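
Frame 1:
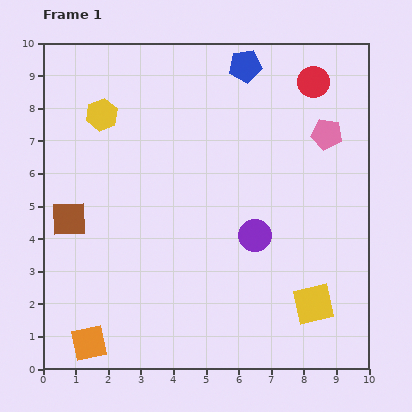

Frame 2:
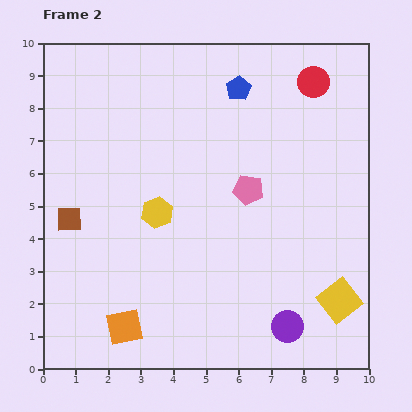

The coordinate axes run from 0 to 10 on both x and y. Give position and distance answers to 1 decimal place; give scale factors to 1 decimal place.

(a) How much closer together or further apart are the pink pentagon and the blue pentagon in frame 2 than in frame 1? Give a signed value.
-0.2

Distance in frame 1: 3.3. Distance in frame 2: 3.1.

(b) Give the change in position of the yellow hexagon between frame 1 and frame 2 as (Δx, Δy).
(1.7, -3.0)

The yellow hexagon was at (1.8, 7.8) in frame 1 and (3.5, 4.8) in frame 2.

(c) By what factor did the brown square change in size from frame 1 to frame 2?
0.7×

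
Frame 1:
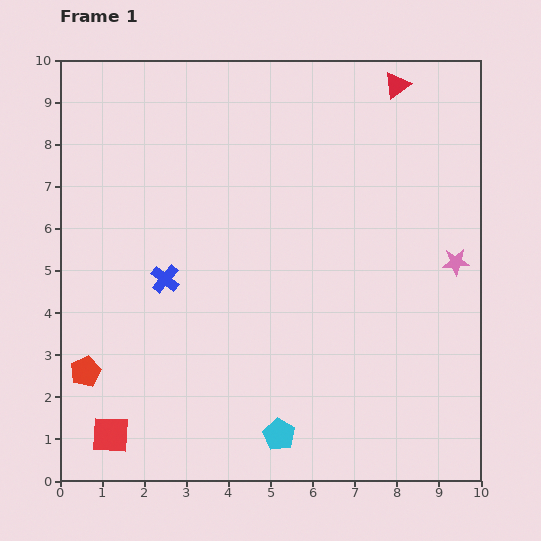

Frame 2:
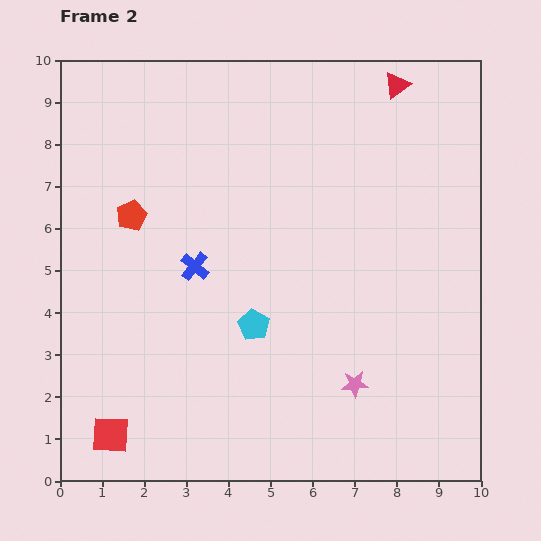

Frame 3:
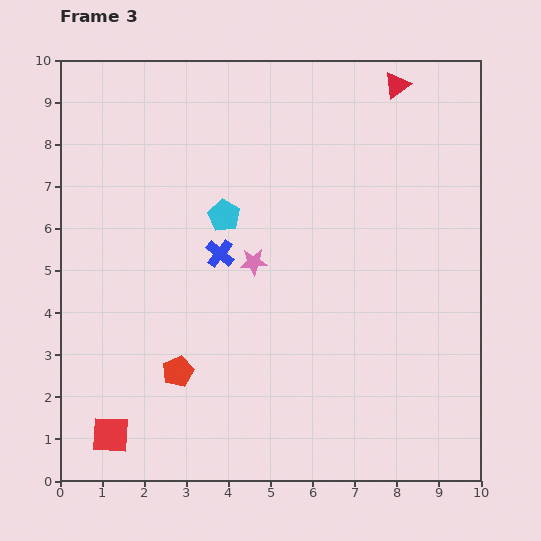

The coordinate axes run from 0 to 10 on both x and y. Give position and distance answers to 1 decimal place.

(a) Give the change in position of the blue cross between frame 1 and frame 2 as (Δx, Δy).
(0.7, 0.3)

The blue cross was at (2.5, 4.8) in frame 1 and (3.2, 5.1) in frame 2.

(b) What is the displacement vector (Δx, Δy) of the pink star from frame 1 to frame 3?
(-4.8, 0.0)

The pink star was at (9.4, 5.2) in frame 1 and (4.6, 5.2) in frame 3.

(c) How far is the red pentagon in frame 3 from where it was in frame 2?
3.9

The red pentagon moved from (1.7, 6.3) to (2.8, 2.6), a distance of √(1.1² + 3.7²) ≈ 3.9.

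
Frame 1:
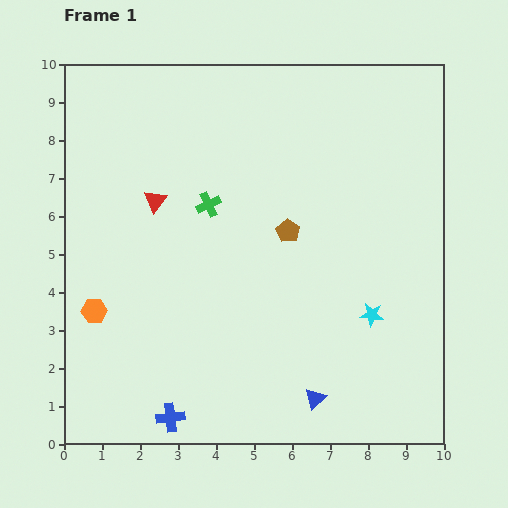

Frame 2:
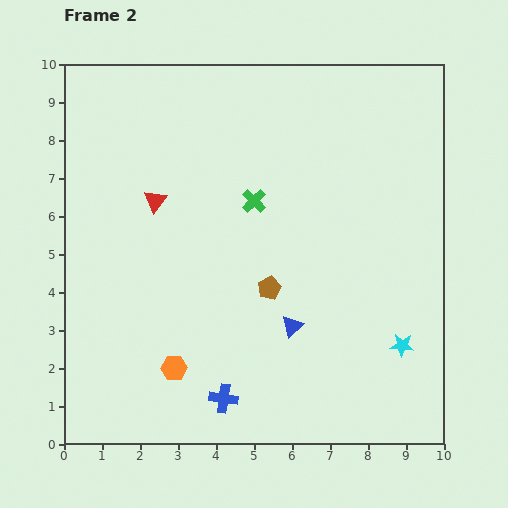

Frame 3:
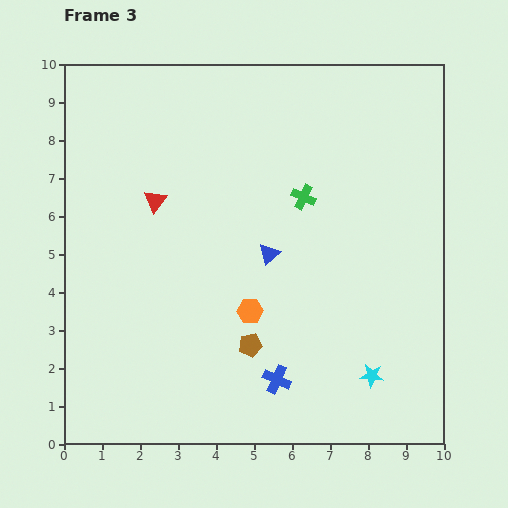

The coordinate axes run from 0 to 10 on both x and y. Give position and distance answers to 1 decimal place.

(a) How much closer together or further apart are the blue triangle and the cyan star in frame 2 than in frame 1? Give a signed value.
+0.2

Distance in frame 1: 2.7. Distance in frame 2: 2.9.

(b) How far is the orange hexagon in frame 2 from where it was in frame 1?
2.6

The orange hexagon moved from (0.8, 3.5) to (2.9, 2.0), a distance of √(2.1² + 1.5²) ≈ 2.6.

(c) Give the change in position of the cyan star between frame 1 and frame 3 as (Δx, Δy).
(0.0, -1.6)

The cyan star was at (8.1, 3.4) in frame 1 and (8.1, 1.8) in frame 3.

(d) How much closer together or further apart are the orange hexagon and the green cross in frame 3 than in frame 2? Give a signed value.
-1.6

Distance in frame 2: 4.9. Distance in frame 3: 3.3.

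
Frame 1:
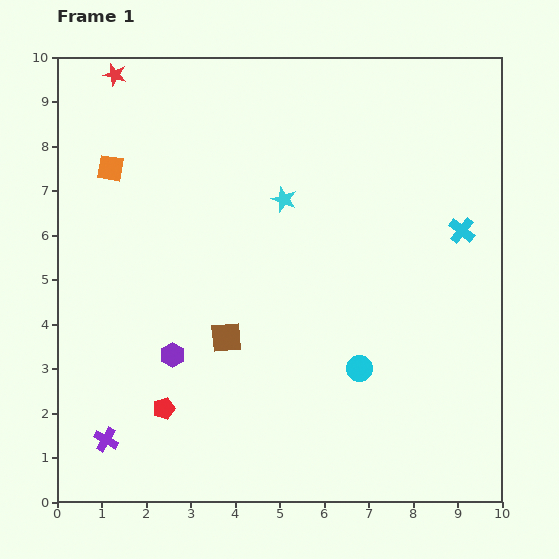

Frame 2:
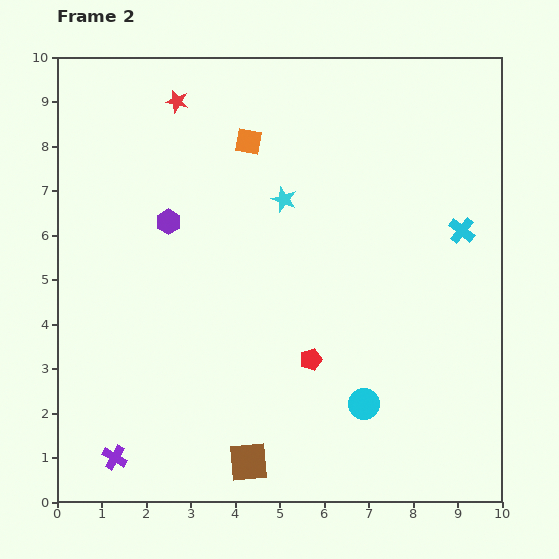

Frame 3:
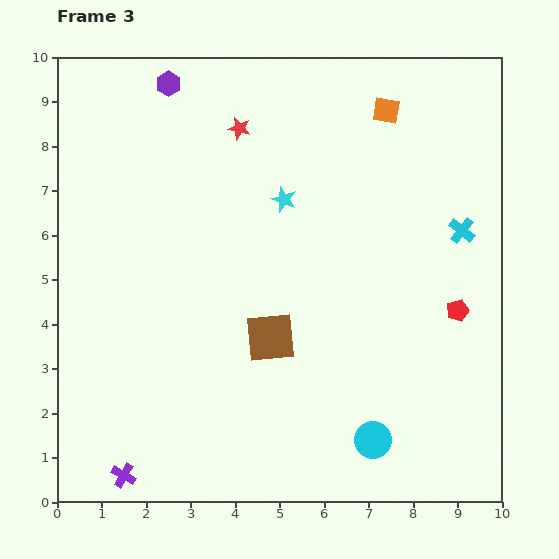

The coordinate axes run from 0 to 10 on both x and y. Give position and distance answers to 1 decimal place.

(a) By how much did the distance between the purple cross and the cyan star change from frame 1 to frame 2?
+0.2

Distance in frame 1: 6.7. Distance in frame 2: 6.9.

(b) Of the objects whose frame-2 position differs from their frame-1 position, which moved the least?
the purple cross

(moved 0.4)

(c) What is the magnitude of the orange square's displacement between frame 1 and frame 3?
6.3

The orange square moved from (1.2, 7.5) to (7.4, 8.8), a distance of √(6.2² + 1.3²) ≈ 6.3.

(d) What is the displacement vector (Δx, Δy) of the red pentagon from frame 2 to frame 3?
(3.3, 1.1)

The red pentagon was at (5.7, 3.2) in frame 2 and (9.0, 4.3) in frame 3.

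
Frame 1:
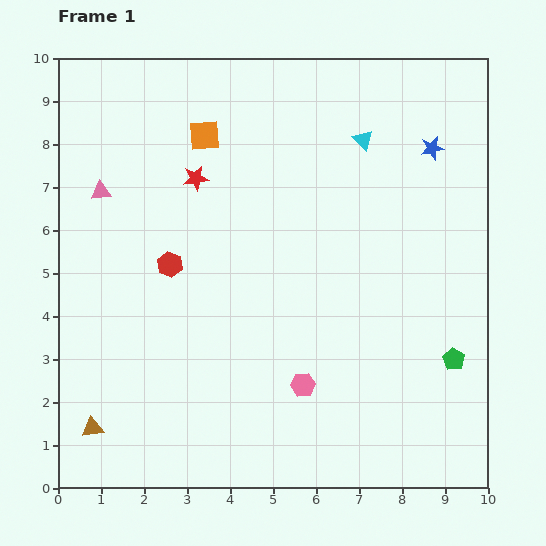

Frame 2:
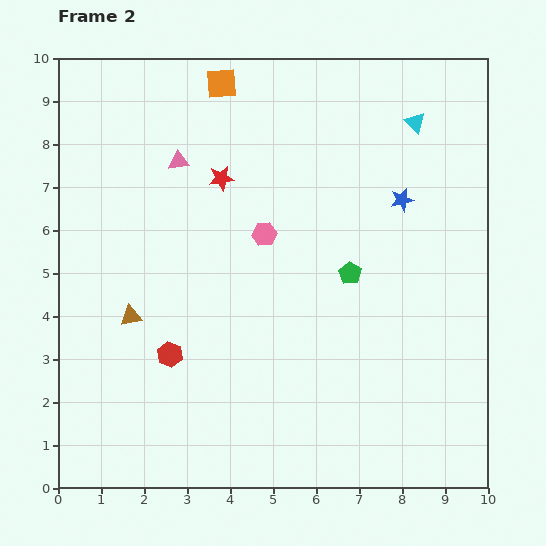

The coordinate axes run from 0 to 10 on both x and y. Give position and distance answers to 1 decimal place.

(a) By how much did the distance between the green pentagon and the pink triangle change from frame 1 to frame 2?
-4.3

Distance in frame 1: 9.1. Distance in frame 2: 4.8.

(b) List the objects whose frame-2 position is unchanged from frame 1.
none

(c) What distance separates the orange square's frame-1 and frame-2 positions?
1.3

The orange square moved from (3.4, 8.2) to (3.8, 9.4), a distance of √(0.4² + 1.2²) ≈ 1.3.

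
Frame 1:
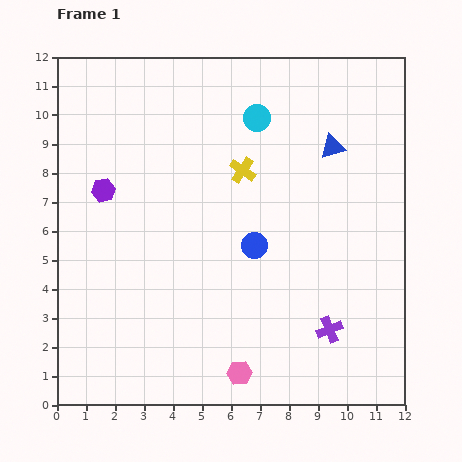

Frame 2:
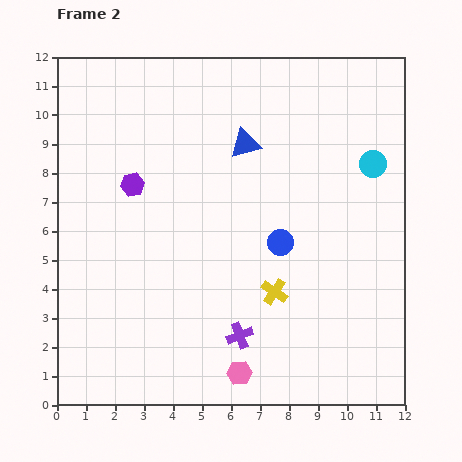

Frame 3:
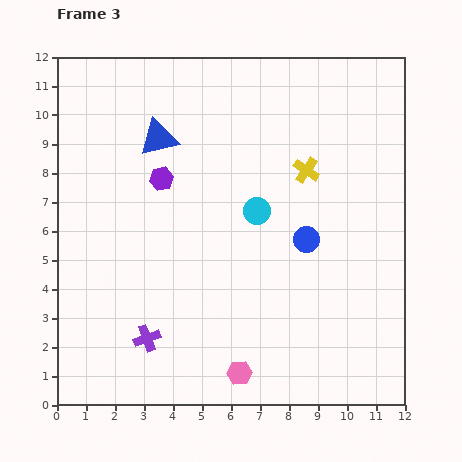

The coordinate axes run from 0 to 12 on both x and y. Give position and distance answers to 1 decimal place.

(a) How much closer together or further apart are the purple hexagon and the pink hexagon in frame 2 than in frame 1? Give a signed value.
-0.4

Distance in frame 1: 7.9. Distance in frame 2: 7.5.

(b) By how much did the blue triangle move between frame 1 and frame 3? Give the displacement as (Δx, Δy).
(-6.0, 0.3)

The blue triangle was at (9.5, 8.9) in frame 1 and (3.5, 9.2) in frame 3.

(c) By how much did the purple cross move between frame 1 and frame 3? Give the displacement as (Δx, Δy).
(-6.3, -0.3)

The purple cross was at (9.4, 2.6) in frame 1 and (3.1, 2.3) in frame 3.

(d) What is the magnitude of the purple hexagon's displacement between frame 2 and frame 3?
1.0

The purple hexagon moved from (2.6, 7.6) to (3.6, 7.8), a distance of √(1.0² + 0.2²) ≈ 1.0.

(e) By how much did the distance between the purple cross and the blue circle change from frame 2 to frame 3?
+3.0

Distance in frame 2: 3.5. Distance in frame 3: 6.5.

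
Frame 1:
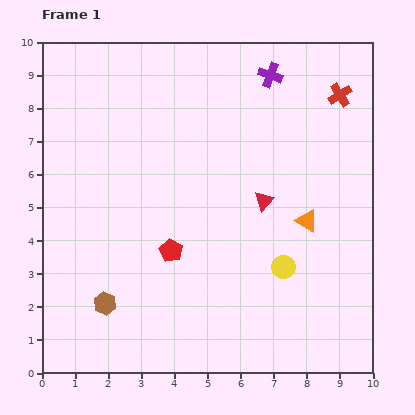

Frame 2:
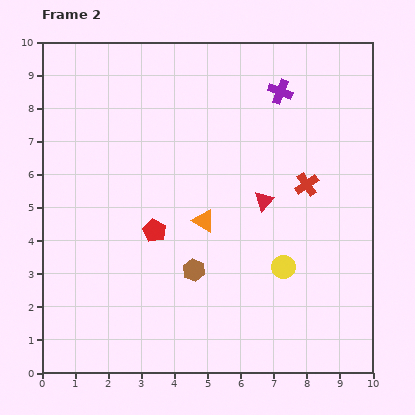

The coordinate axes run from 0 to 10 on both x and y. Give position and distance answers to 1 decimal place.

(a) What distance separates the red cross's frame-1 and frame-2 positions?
2.9

The red cross moved from (9.0, 8.4) to (8.0, 5.7), a distance of √(1.0² + 2.7²) ≈ 2.9.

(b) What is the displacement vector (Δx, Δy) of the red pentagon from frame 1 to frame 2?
(-0.5, 0.6)

The red pentagon was at (3.9, 3.7) in frame 1 and (3.4, 4.3) in frame 2.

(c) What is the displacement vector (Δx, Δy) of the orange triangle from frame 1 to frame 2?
(-3.1, 0.0)

The orange triangle was at (8.0, 4.6) in frame 1 and (4.9, 4.6) in frame 2.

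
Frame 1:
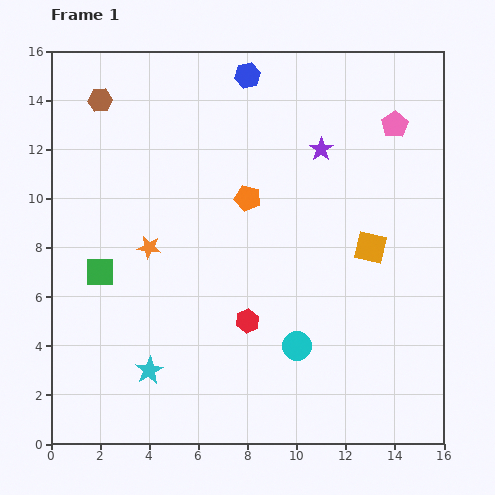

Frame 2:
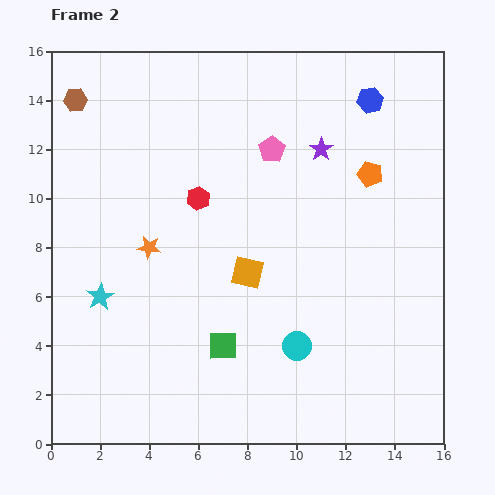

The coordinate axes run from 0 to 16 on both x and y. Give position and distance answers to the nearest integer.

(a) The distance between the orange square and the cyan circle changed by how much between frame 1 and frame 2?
-1

Distance in frame 1: 5. Distance in frame 2: 4.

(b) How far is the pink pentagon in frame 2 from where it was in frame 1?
5

The pink pentagon moved from (14, 13) to (9, 12), a distance of √(5² + 1²) ≈ 5.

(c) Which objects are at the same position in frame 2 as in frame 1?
the cyan circle, the orange star, the purple star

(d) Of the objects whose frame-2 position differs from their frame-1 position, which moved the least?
the brown hexagon

(moved 1)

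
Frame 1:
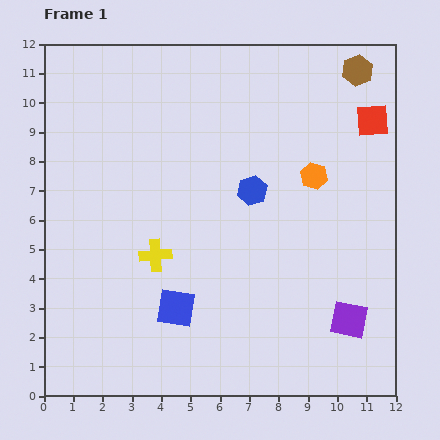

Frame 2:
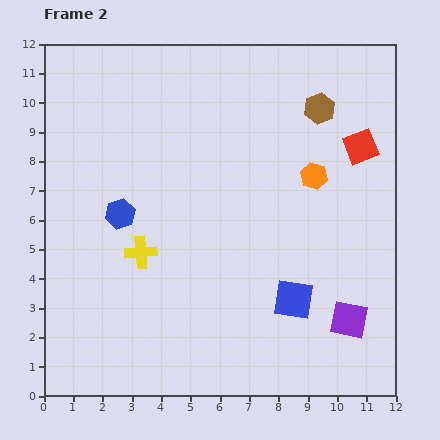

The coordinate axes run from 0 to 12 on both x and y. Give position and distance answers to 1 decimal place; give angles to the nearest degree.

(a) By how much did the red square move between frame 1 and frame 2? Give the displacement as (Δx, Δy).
(-0.4, -0.9)

The red square was at (11.2, 9.4) in frame 1 and (10.8, 8.5) in frame 2.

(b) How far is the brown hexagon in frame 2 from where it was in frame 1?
1.8

The brown hexagon moved from (10.7, 11.1) to (9.4, 9.8), a distance of √(1.3² + 1.3²) ≈ 1.8.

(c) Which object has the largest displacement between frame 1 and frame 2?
the blue hexagon

(moved 4.6; next 4.0)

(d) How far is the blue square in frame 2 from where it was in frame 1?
4.0

The blue square moved from (4.5, 3.0) to (8.5, 3.3), a distance of √(4.0² + 0.3²) ≈ 4.0.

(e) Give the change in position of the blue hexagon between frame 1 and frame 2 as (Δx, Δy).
(-4.5, -0.8)

The blue hexagon was at (7.1, 7.0) in frame 1 and (2.6, 6.2) in frame 2.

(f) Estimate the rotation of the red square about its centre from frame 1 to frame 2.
18° counter-clockwise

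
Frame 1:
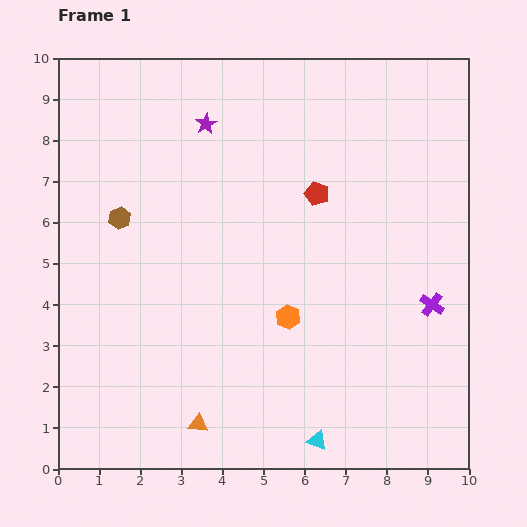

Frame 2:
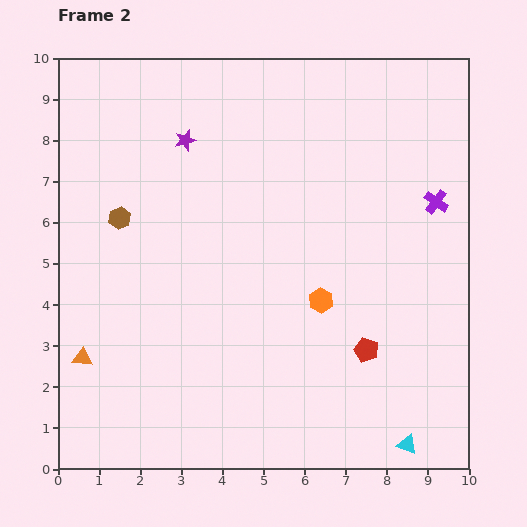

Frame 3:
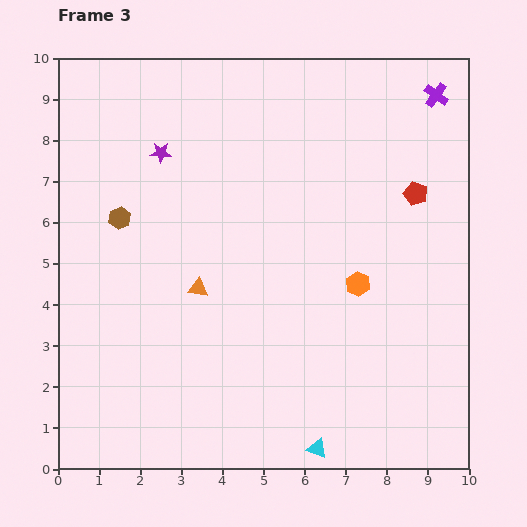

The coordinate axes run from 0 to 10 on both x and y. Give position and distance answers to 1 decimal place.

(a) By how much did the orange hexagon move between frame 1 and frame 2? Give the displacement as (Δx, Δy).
(0.8, 0.4)

The orange hexagon was at (5.6, 3.7) in frame 1 and (6.4, 4.1) in frame 2.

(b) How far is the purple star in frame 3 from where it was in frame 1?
1.3

The purple star moved from (3.6, 8.4) to (2.5, 7.7), a distance of √(1.1² + 0.7²) ≈ 1.3.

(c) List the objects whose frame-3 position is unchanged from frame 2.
the brown hexagon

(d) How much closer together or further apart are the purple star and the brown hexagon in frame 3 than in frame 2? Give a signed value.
-0.6

Distance in frame 2: 2.5. Distance in frame 3: 1.9.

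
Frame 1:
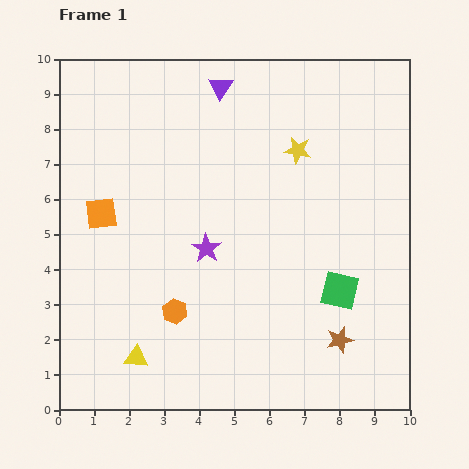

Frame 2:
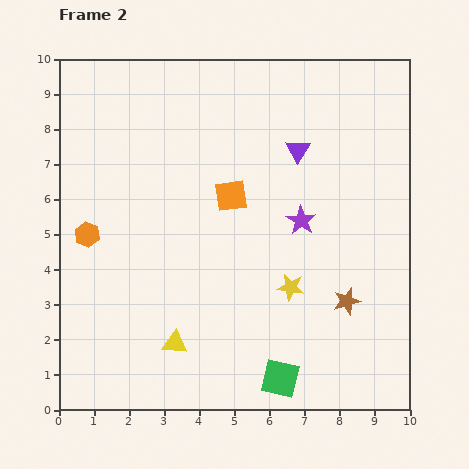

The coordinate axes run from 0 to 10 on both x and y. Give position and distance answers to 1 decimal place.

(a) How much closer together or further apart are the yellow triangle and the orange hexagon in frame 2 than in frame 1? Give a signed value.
+2.3

Distance in frame 1: 1.7. Distance in frame 2: 4.0.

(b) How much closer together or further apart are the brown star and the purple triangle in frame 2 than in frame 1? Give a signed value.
-3.5

Distance in frame 1: 8.0. Distance in frame 2: 4.5.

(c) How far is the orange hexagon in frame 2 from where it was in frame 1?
3.3

The orange hexagon moved from (3.3, 2.8) to (0.8, 5.0), a distance of √(2.5² + 2.2²) ≈ 3.3.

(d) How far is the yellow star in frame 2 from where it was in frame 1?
3.9

The yellow star moved from (6.8, 7.4) to (6.6, 3.5), a distance of √(0.2² + 3.9²) ≈ 3.9.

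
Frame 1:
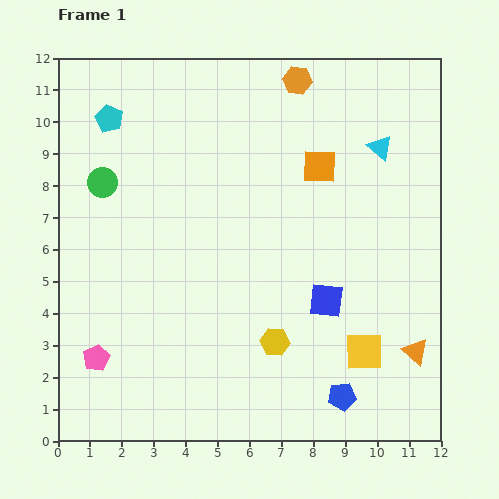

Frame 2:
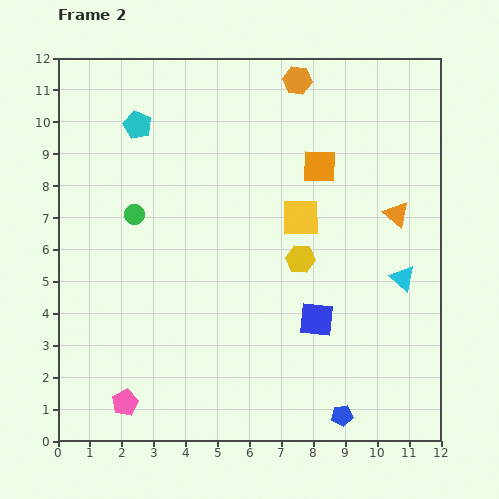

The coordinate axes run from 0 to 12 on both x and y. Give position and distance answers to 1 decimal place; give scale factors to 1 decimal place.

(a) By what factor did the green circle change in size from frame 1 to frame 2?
0.7×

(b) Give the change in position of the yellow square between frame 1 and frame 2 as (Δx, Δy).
(-2.0, 4.2)

The yellow square was at (9.6, 2.8) in frame 1 and (7.6, 7.0) in frame 2.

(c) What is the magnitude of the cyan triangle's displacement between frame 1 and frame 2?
4.2

The cyan triangle moved from (10.1, 9.2) to (10.8, 5.1), a distance of √(0.7² + 4.1²) ≈ 4.2.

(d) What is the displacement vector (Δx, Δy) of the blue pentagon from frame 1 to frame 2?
(0.0, -0.6)

The blue pentagon was at (8.9, 1.4) in frame 1 and (8.9, 0.8) in frame 2.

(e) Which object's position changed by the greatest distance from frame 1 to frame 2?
the yellow square

(moved 4.7; next 4.3)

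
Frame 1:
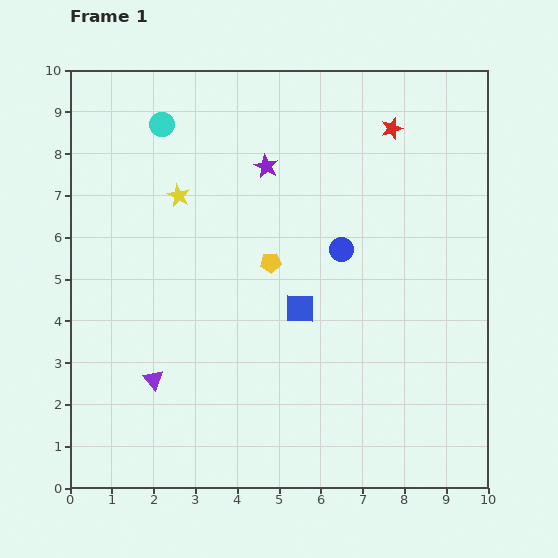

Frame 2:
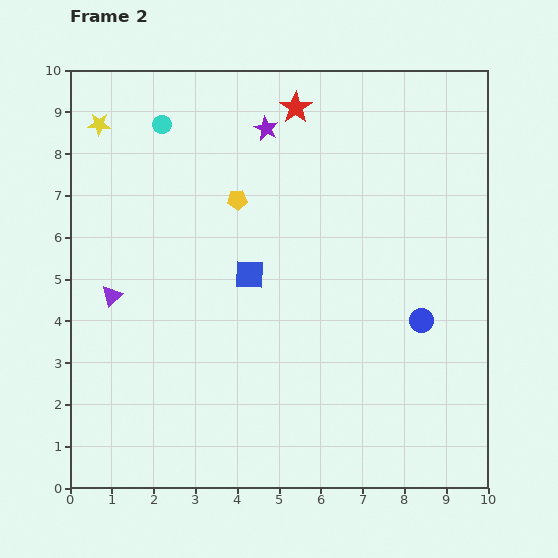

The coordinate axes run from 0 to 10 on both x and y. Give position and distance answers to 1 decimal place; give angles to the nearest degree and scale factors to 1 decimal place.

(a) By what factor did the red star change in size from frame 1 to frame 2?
1.4×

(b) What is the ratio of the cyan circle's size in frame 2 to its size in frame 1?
0.7×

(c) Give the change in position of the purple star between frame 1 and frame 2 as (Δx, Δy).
(0.0, 0.9)

The purple star was at (4.7, 7.7) in frame 1 and (4.7, 8.6) in frame 2.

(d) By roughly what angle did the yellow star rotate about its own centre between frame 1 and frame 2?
26° counter-clockwise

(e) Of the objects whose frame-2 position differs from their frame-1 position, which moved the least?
the purple star

(moved 0.9)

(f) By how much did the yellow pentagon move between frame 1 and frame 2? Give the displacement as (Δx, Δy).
(-0.8, 1.5)

The yellow pentagon was at (4.8, 5.4) in frame 1 and (4.0, 6.9) in frame 2.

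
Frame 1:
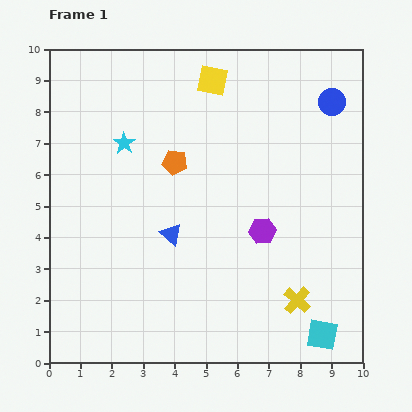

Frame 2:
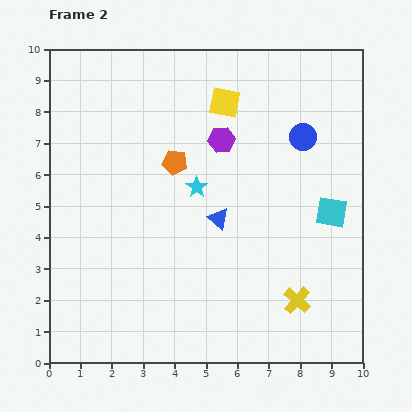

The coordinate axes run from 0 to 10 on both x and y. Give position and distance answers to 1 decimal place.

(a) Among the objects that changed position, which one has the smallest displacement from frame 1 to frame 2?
the yellow square

(moved 0.8)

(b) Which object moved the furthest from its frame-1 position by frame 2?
the cyan square

(moved 3.9; next 3.2)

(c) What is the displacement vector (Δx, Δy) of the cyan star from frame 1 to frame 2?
(2.3, -1.4)

The cyan star was at (2.4, 7.0) in frame 1 and (4.7, 5.6) in frame 2.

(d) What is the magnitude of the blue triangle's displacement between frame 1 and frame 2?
1.6

The blue triangle moved from (3.9, 4.1) to (5.4, 4.6), a distance of √(1.5² + 0.5²) ≈ 1.6.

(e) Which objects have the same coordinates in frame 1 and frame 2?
the orange pentagon, the yellow cross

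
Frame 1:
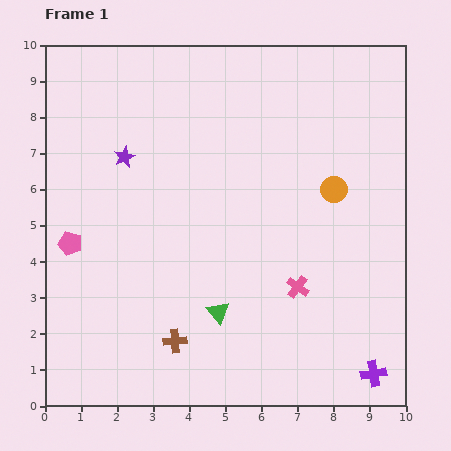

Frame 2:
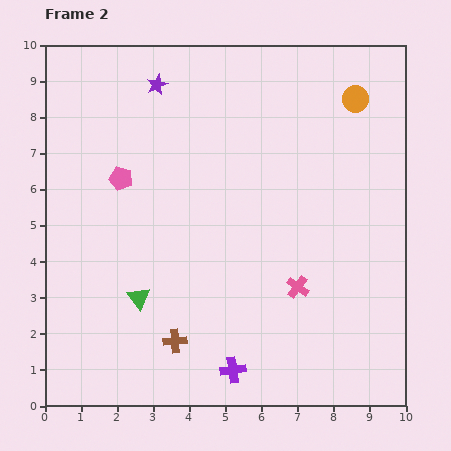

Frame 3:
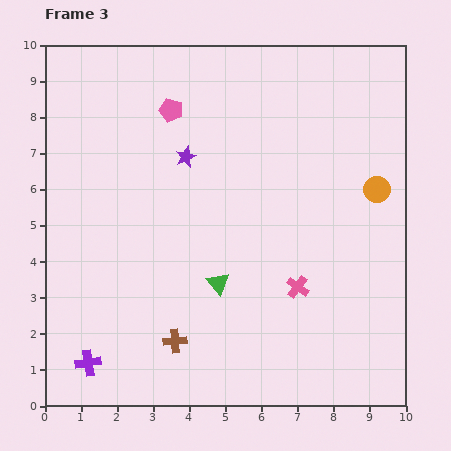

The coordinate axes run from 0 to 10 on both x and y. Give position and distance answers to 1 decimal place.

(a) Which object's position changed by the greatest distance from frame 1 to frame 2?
the purple cross

(moved 3.9; next 2.6)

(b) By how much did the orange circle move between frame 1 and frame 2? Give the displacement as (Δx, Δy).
(0.6, 2.5)

The orange circle was at (8.0, 6.0) in frame 1 and (8.6, 8.5) in frame 2.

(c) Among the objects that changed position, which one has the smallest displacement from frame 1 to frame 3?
the green triangle

(moved 0.8)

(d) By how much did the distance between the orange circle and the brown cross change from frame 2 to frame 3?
-1.4

Distance in frame 2: 8.4. Distance in frame 3: 7.0.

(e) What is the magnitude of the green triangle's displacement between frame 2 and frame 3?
2.2

The green triangle moved from (2.6, 3.0) to (4.8, 3.4), a distance of √(2.2² + 0.4²) ≈ 2.2.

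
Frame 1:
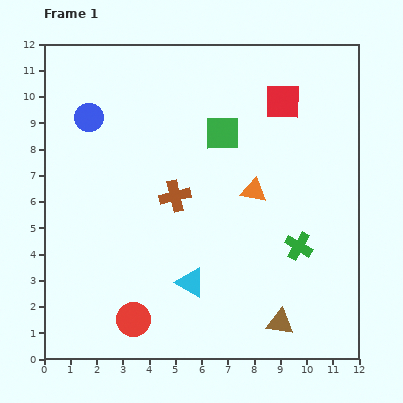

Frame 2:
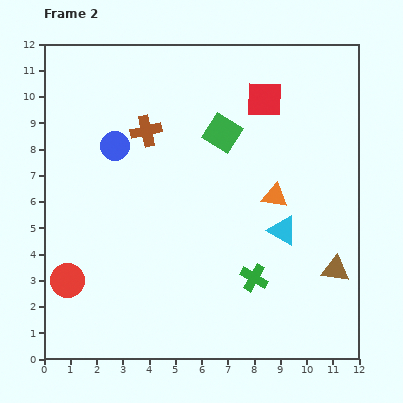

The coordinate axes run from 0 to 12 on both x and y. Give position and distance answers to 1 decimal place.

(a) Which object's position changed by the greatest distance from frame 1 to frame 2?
the cyan triangle

(moved 4.0; next 2.9)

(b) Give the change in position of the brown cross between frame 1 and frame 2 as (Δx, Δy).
(-1.1, 2.5)

The brown cross was at (5.0, 6.2) in frame 1 and (3.9, 8.7) in frame 2.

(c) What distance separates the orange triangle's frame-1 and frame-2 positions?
0.8

The orange triangle moved from (8.0, 6.4) to (8.8, 6.2), a distance of √(0.8² + 0.2²) ≈ 0.8.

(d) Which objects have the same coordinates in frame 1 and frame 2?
the green square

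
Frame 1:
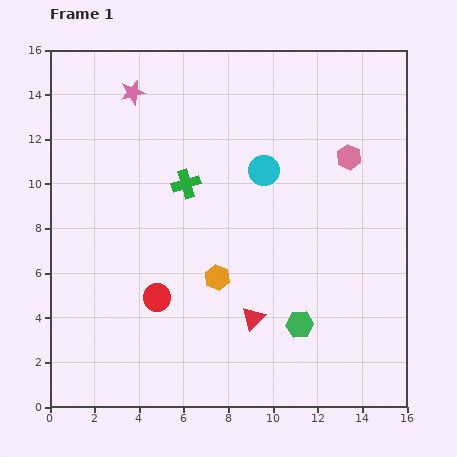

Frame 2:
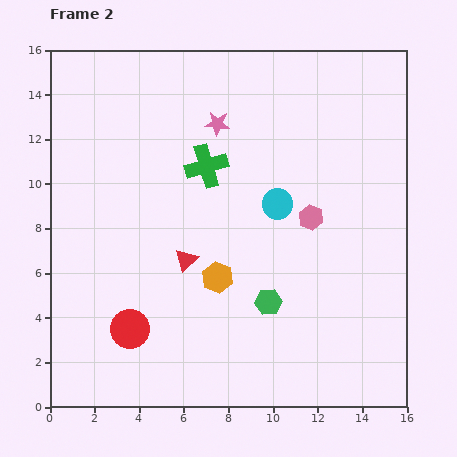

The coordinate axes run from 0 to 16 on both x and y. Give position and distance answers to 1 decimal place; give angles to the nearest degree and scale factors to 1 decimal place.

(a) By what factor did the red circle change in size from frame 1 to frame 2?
1.4×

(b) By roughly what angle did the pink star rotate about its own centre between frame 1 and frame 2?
19° clockwise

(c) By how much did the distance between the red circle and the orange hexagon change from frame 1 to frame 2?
+1.7

Distance in frame 1: 2.8. Distance in frame 2: 4.5.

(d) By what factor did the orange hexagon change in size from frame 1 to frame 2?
1.3×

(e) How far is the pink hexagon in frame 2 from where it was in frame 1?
3.2

The pink hexagon moved from (13.4, 11.2) to (11.7, 8.5), a distance of √(1.7² + 2.7²) ≈ 3.2.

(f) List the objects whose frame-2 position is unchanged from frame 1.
the orange hexagon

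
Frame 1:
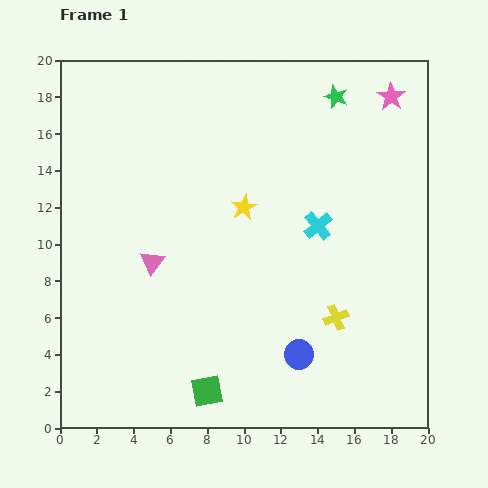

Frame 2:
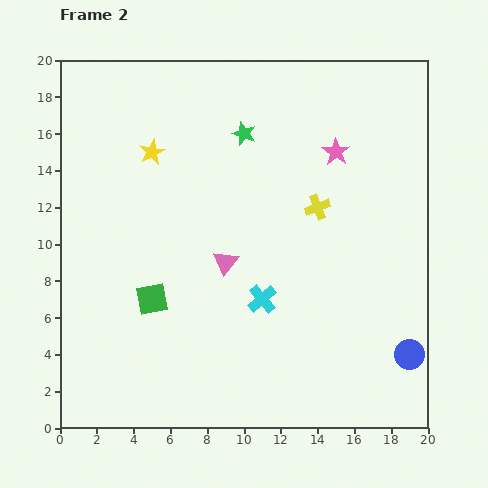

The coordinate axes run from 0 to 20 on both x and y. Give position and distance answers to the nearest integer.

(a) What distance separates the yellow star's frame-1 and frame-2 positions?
6

The yellow star moved from (10, 12) to (5, 15), a distance of √(5² + 3²) ≈ 6.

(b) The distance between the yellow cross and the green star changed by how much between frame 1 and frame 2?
-6

Distance in frame 1: 12. Distance in frame 2: 6.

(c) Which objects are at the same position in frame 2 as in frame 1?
none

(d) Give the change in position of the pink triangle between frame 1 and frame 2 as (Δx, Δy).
(4, 0)

The pink triangle was at (5, 9) in frame 1 and (9, 9) in frame 2.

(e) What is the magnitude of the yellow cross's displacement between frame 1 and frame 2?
6

The yellow cross moved from (15, 6) to (14, 12), a distance of √(1² + 6²) ≈ 6.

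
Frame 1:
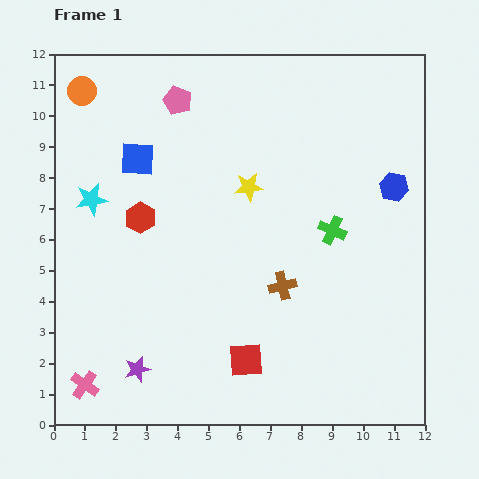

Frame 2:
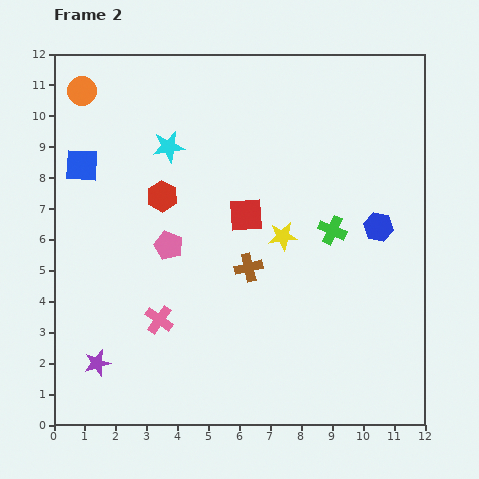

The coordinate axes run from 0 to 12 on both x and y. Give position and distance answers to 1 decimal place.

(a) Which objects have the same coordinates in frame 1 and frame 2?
the green cross, the orange circle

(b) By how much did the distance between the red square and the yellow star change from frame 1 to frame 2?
-4.2

Distance in frame 1: 5.6. Distance in frame 2: 1.4.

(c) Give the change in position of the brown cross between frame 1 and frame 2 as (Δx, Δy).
(-1.1, 0.6)

The brown cross was at (7.4, 4.5) in frame 1 and (6.3, 5.1) in frame 2.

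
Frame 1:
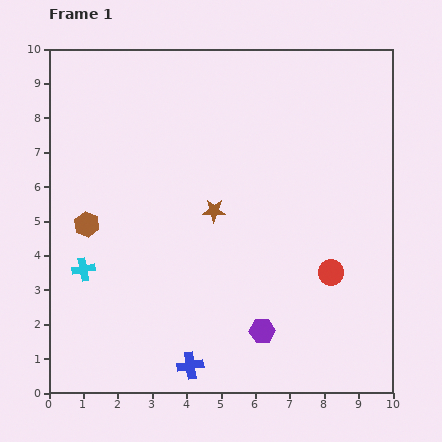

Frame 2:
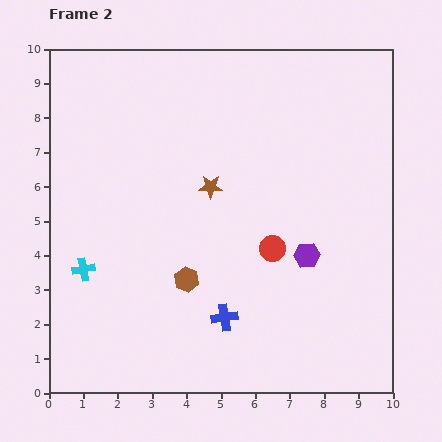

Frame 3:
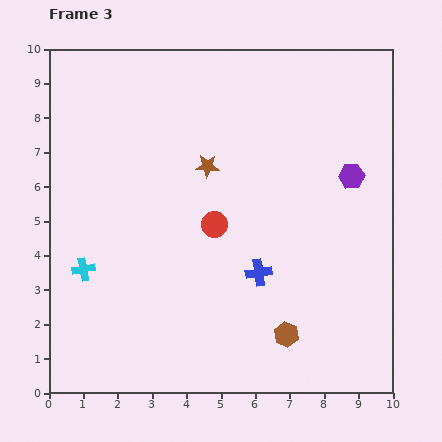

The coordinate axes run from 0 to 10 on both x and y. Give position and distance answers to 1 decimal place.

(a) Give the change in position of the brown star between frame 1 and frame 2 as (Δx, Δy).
(-0.1, 0.7)

The brown star was at (4.8, 5.3) in frame 1 and (4.7, 6.0) in frame 2.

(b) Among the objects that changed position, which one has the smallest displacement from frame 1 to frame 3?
the brown star

(moved 1.3)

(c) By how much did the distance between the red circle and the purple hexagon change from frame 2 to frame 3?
+3.2

Distance in frame 2: 1.0. Distance in frame 3: 4.2.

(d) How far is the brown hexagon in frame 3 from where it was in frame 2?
3.3

The brown hexagon moved from (4.0, 3.3) to (6.9, 1.7), a distance of √(2.9² + 1.6²) ≈ 3.3.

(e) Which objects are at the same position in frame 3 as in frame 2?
the cyan cross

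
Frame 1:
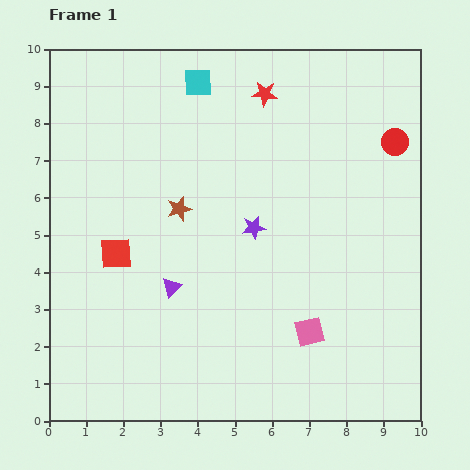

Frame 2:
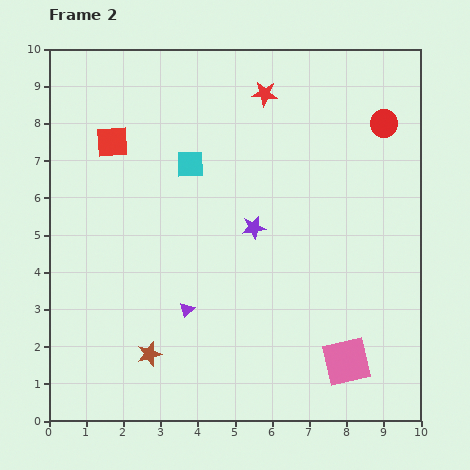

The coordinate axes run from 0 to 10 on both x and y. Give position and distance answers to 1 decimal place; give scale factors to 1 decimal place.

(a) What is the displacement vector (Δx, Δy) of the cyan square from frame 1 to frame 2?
(-0.2, -2.2)

The cyan square was at (4.0, 9.1) in frame 1 and (3.8, 6.9) in frame 2.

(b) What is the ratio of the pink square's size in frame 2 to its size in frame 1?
1.6×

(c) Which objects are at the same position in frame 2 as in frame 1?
the purple star, the red star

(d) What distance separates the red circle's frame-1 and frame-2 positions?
0.6

The red circle moved from (9.3, 7.5) to (9.0, 8.0), a distance of √(0.3² + 0.5²) ≈ 0.6.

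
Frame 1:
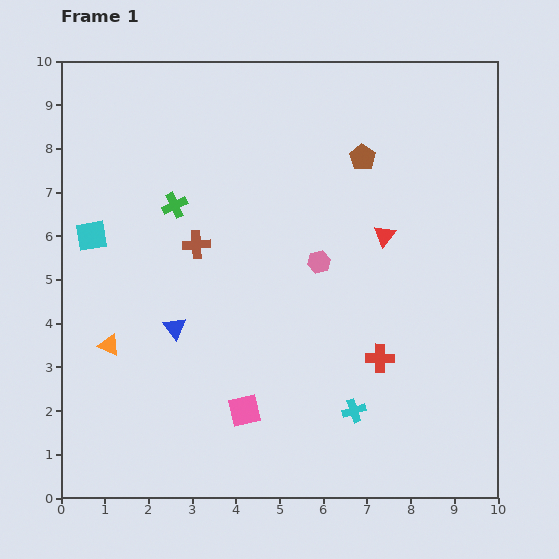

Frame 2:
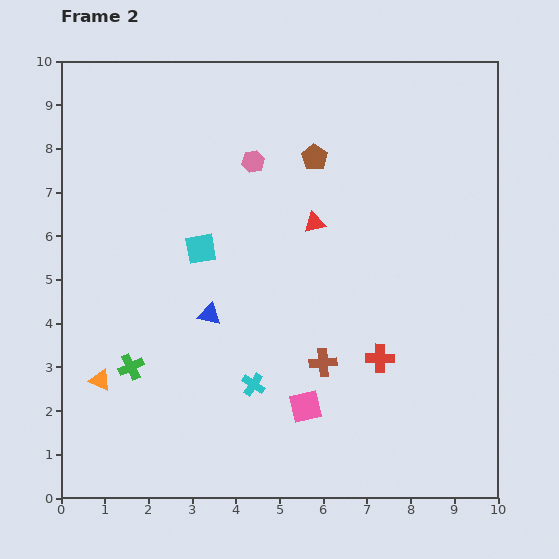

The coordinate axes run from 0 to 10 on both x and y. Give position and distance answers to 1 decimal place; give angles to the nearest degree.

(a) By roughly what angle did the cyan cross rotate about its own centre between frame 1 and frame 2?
38° counter-clockwise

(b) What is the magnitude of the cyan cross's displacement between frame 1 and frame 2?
2.4

The cyan cross moved from (6.7, 2.0) to (4.4, 2.6), a distance of √(2.3² + 0.6²) ≈ 2.4.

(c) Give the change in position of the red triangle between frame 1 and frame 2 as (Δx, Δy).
(-1.6, 0.3)

The red triangle was at (7.4, 6.0) in frame 1 and (5.8, 6.3) in frame 2.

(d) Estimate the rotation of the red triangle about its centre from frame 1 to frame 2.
39° clockwise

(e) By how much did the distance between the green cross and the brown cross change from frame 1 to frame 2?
+3.4

Distance in frame 1: 1.0. Distance in frame 2: 4.4.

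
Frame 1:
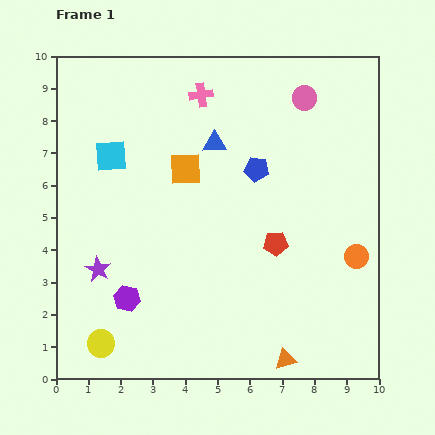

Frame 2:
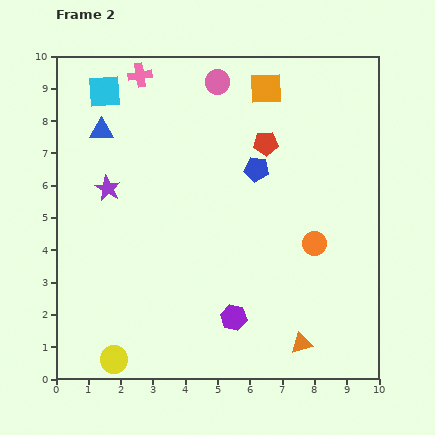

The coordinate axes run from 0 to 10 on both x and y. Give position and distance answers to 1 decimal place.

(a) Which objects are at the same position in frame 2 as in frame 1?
the blue pentagon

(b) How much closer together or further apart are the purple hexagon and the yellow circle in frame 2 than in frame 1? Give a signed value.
+2.3

Distance in frame 1: 1.6. Distance in frame 2: 3.9.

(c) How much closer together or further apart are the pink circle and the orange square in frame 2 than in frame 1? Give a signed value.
-2.8

Distance in frame 1: 4.3. Distance in frame 2: 1.5.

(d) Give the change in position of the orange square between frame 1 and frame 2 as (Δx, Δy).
(2.5, 2.5)

The orange square was at (4.0, 6.5) in frame 1 and (6.5, 9.0) in frame 2.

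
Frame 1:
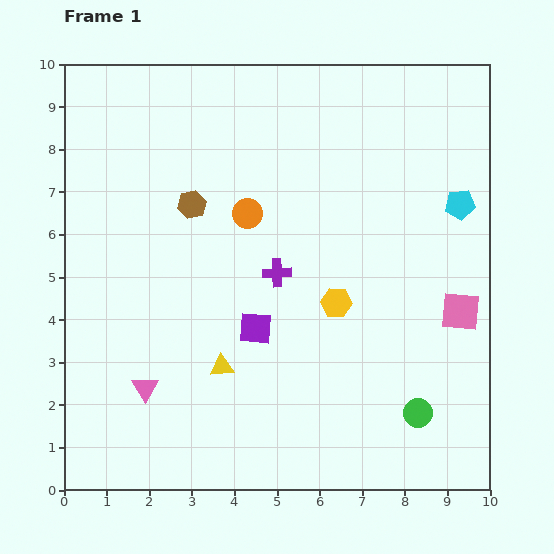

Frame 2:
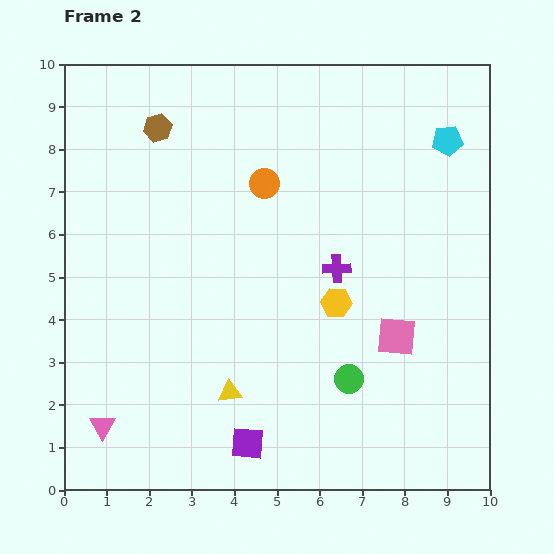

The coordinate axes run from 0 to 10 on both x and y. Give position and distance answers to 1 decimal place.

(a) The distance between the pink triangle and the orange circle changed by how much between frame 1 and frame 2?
+2.1

Distance in frame 1: 4.8. Distance in frame 2: 6.9.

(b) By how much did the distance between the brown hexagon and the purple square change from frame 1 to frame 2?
+4.4

Distance in frame 1: 3.3. Distance in frame 2: 7.7.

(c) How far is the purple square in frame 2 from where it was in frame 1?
2.7

The purple square moved from (4.5, 3.8) to (4.3, 1.1), a distance of √(0.2² + 2.7²) ≈ 2.7.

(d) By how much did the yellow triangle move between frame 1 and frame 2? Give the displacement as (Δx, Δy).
(0.2, -0.6)

The yellow triangle was at (3.7, 2.9) in frame 1 and (3.9, 2.3) in frame 2.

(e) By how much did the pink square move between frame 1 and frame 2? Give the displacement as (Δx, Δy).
(-1.5, -0.6)

The pink square was at (9.3, 4.2) in frame 1 and (7.8, 3.6) in frame 2.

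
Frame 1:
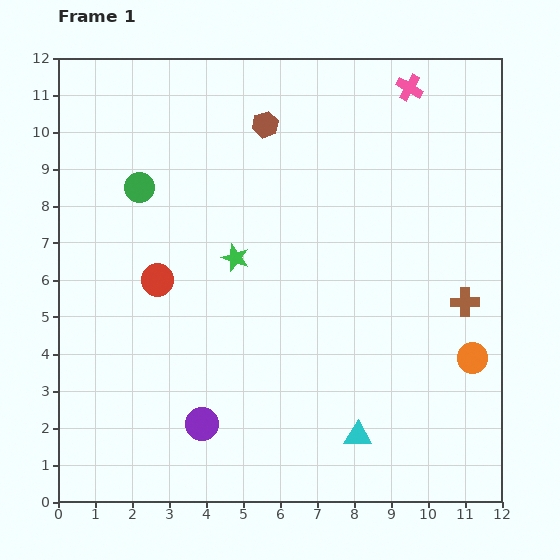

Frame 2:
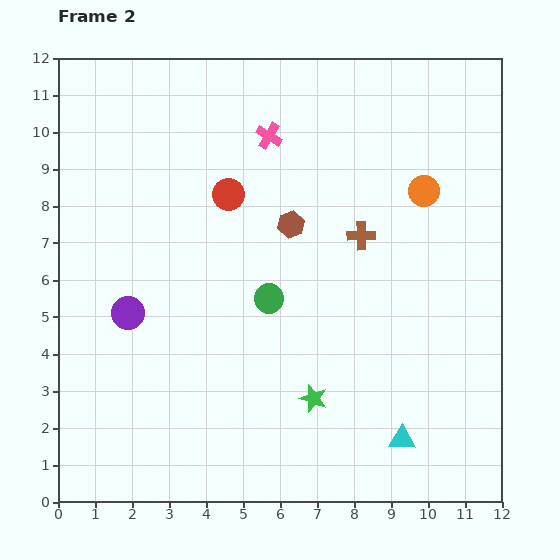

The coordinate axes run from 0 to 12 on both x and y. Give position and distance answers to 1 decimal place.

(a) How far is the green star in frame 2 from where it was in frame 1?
4.3

The green star moved from (4.8, 6.6) to (6.9, 2.8), a distance of √(2.1² + 3.8²) ≈ 4.3.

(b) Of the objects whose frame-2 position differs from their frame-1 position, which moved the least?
the cyan triangle

(moved 1.2)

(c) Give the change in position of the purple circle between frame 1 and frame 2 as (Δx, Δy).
(-2.0, 3.0)

The purple circle was at (3.9, 2.1) in frame 1 and (1.9, 5.1) in frame 2.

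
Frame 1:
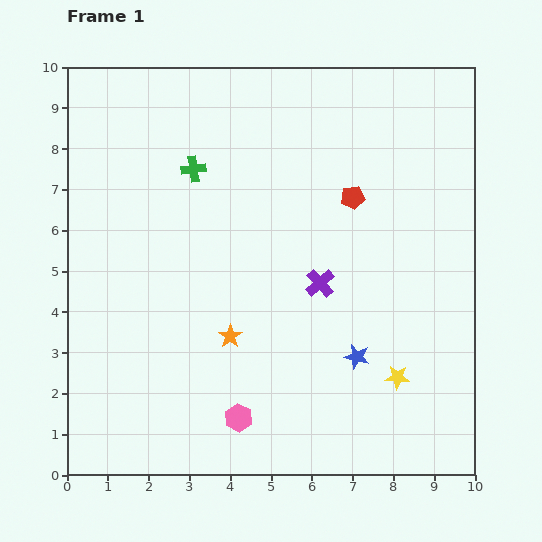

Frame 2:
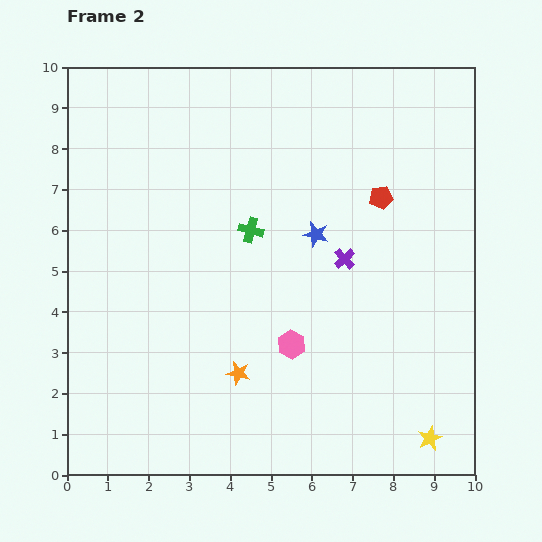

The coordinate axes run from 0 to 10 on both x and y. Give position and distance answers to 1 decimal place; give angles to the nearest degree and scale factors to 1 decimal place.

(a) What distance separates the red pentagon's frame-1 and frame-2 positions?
0.7

The red pentagon moved from (7.0, 6.8) to (7.7, 6.8), a distance of √(0.7² + 0.0²) ≈ 0.7.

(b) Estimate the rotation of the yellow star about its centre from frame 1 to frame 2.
28° counter-clockwise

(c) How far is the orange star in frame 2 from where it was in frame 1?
0.9

The orange star moved from (4.0, 3.4) to (4.2, 2.5), a distance of √(0.2² + 0.9²) ≈ 0.9.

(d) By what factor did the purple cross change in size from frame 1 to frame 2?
0.7×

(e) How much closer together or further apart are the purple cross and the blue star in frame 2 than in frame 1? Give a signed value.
-1.1

Distance in frame 1: 2.0. Distance in frame 2: 0.9.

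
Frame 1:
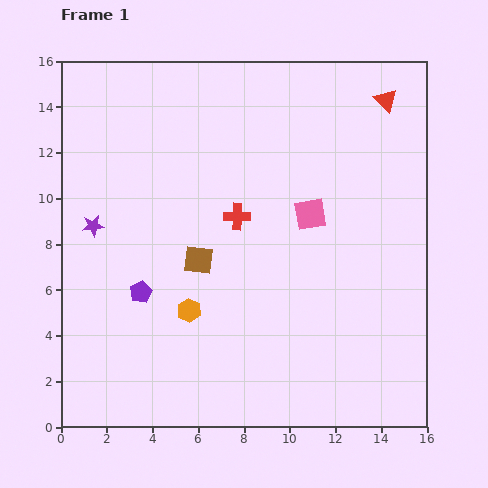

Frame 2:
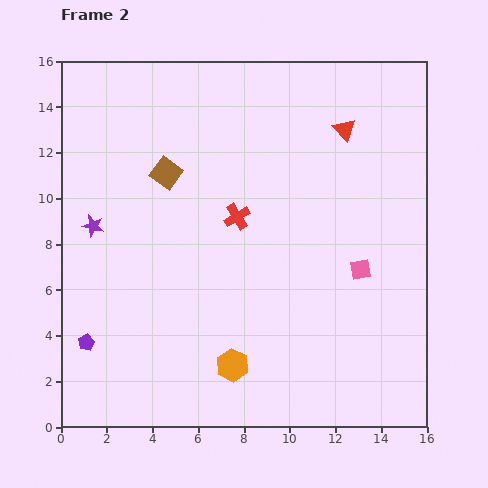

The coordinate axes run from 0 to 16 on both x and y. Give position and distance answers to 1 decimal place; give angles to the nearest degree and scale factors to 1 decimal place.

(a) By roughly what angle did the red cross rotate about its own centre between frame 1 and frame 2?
32° counter-clockwise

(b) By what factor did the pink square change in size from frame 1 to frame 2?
0.7×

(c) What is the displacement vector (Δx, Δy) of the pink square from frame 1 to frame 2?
(2.2, -2.4)

The pink square was at (10.9, 9.3) in frame 1 and (13.1, 6.9) in frame 2.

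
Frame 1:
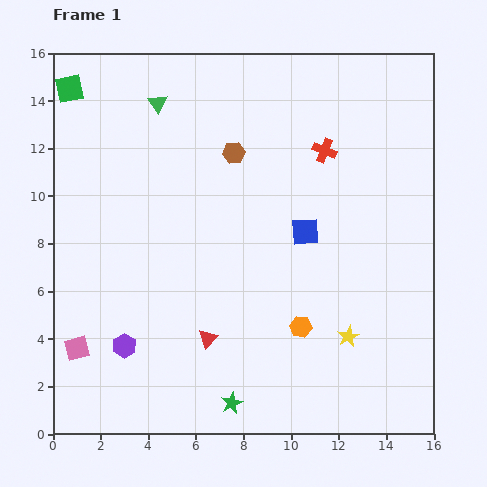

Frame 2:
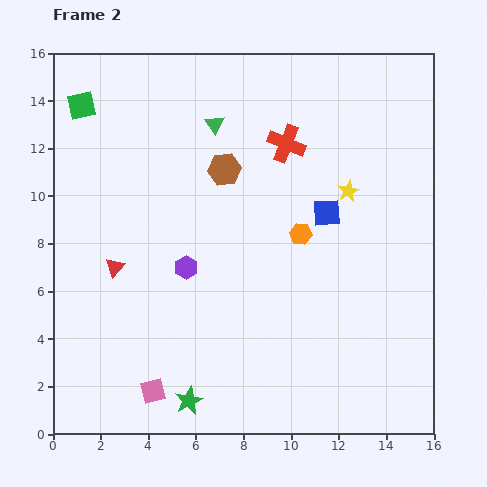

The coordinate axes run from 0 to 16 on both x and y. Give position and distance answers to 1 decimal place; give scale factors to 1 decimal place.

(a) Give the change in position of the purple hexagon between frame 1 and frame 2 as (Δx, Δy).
(2.6, 3.3)

The purple hexagon was at (3.0, 3.7) in frame 1 and (5.6, 7.0) in frame 2.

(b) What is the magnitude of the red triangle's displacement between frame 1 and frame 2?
4.9

The red triangle moved from (6.5, 4.0) to (2.6, 7.0), a distance of √(3.9² + 3.0²) ≈ 4.9.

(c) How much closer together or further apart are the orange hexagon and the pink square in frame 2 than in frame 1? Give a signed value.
-0.3

Distance in frame 1: 9.4. Distance in frame 2: 9.1.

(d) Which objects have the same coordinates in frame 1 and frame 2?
none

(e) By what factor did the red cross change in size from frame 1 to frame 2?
1.6×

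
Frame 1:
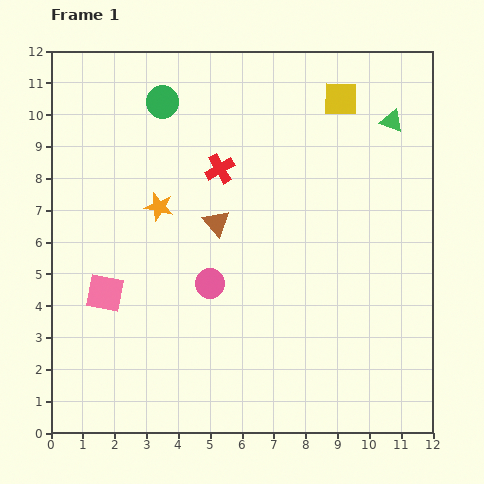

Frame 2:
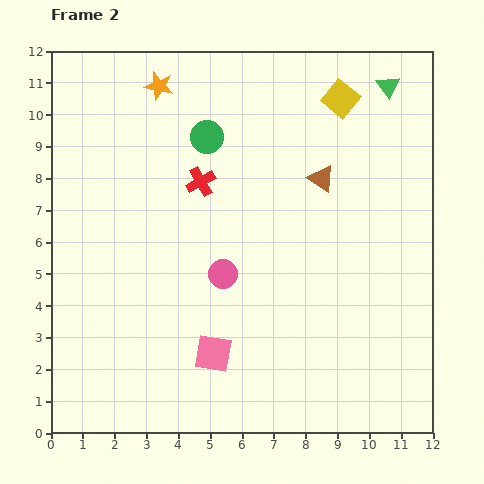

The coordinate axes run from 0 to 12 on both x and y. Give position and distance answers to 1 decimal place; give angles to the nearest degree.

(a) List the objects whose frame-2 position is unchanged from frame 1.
the yellow square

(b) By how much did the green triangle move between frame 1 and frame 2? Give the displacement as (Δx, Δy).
(-0.1, 1.1)

The green triangle was at (10.7, 9.8) in frame 1 and (10.6, 10.9) in frame 2.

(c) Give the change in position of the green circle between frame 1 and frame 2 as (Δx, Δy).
(1.4, -1.1)

The green circle was at (3.5, 10.4) in frame 1 and (4.9, 9.3) in frame 2.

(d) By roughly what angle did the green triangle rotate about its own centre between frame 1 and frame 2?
35° clockwise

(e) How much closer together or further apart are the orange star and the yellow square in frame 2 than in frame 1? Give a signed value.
-0.9

Distance in frame 1: 6.6. Distance in frame 2: 5.7.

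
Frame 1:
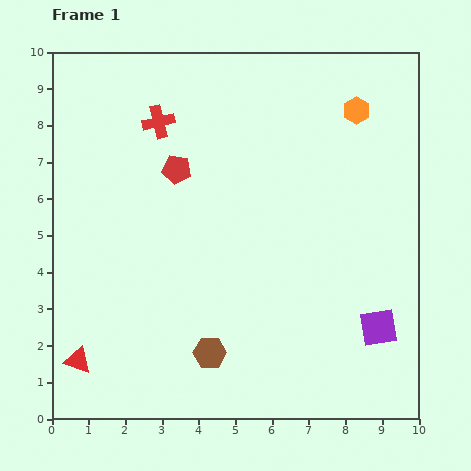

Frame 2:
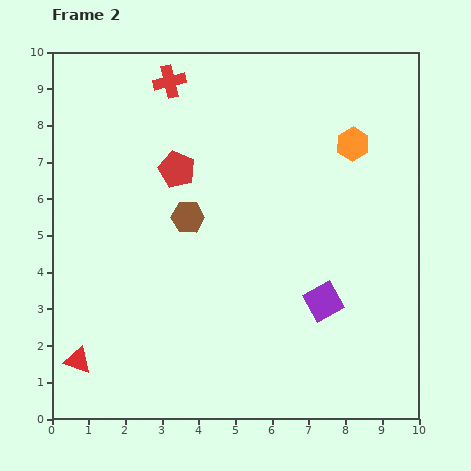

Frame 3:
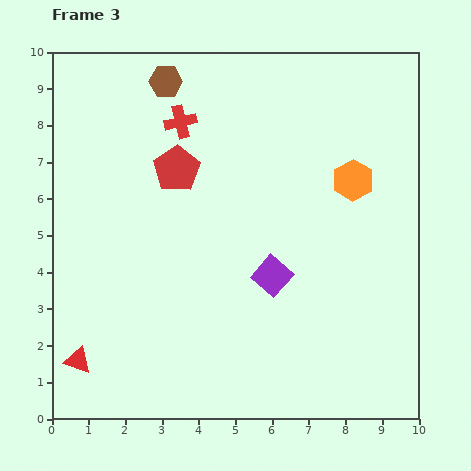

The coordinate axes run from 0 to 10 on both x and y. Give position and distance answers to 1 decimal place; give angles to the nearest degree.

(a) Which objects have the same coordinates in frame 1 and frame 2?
the red pentagon, the red triangle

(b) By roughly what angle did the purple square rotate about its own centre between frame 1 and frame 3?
40° counter-clockwise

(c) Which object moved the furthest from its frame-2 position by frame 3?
the brown hexagon

(moved 3.7; next 1.6)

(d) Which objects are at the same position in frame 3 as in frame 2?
the red pentagon, the red triangle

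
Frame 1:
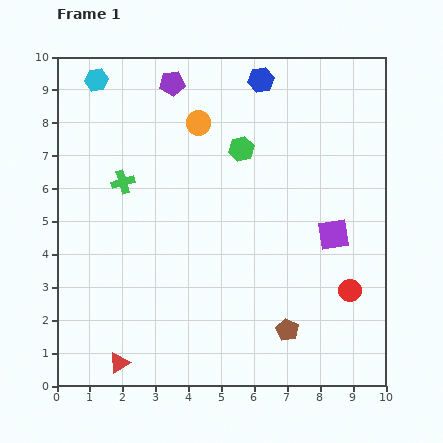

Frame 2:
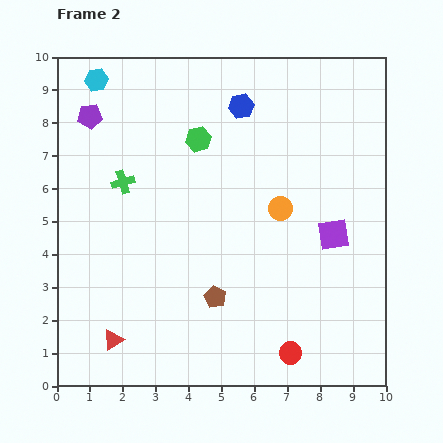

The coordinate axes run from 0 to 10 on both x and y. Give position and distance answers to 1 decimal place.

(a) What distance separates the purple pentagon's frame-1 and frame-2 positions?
2.7

The purple pentagon moved from (3.5, 9.2) to (1.0, 8.2), a distance of √(2.5² + 1.0²) ≈ 2.7.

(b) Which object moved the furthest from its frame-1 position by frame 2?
the orange circle

(moved 3.6; next 2.7)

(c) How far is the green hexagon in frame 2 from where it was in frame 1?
1.3

The green hexagon moved from (5.6, 7.2) to (4.3, 7.5), a distance of √(1.3² + 0.3²) ≈ 1.3.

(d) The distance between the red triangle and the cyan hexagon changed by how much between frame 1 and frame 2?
-0.7

Distance in frame 1: 8.6. Distance in frame 2: 7.9.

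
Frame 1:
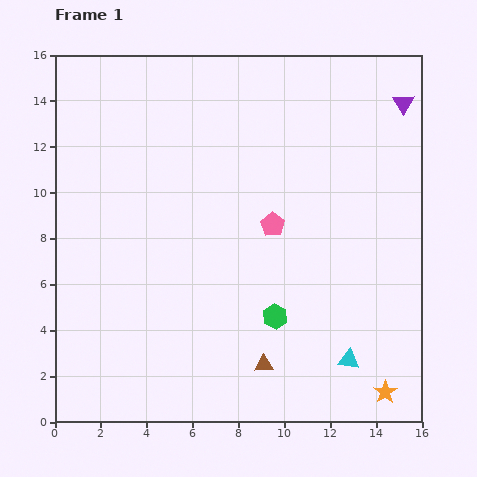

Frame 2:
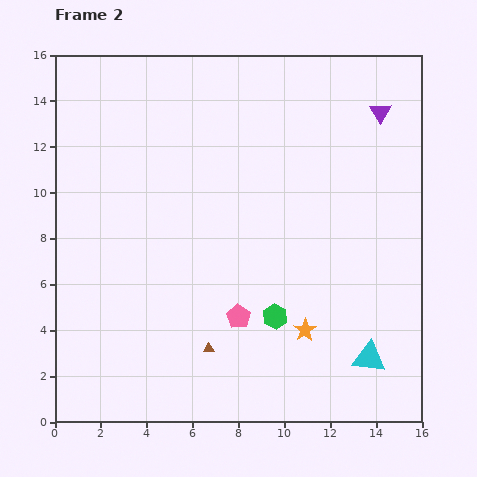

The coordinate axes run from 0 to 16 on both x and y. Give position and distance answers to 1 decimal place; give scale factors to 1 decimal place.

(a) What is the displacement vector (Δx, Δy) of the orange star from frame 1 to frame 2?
(-3.5, 2.7)

The orange star was at (14.4, 1.3) in frame 1 and (10.9, 4.0) in frame 2.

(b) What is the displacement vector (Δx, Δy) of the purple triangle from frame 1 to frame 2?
(-1.0, -0.4)

The purple triangle was at (15.2, 13.9) in frame 1 and (14.2, 13.5) in frame 2.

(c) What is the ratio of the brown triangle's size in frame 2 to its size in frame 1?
0.6×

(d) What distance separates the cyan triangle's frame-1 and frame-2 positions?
0.9

The cyan triangle moved from (12.8, 2.7) to (13.7, 2.8), a distance of √(0.9² + 0.1²) ≈ 0.9.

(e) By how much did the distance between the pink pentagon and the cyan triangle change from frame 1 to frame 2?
-0.8

Distance in frame 1: 6.8. Distance in frame 2: 6.0.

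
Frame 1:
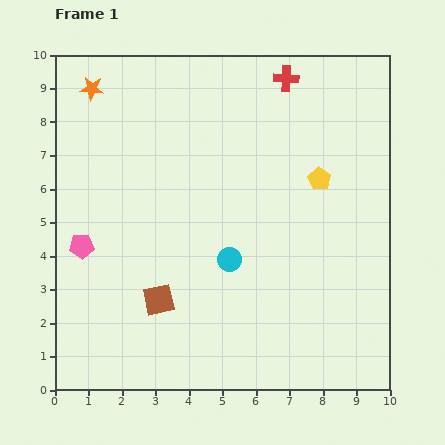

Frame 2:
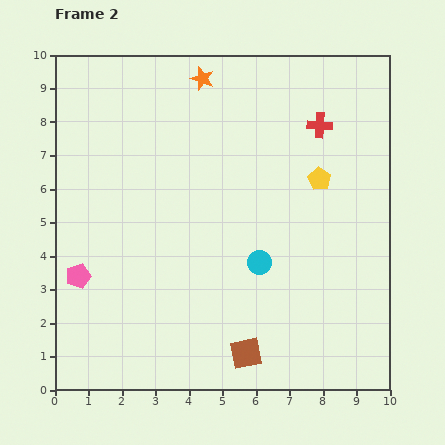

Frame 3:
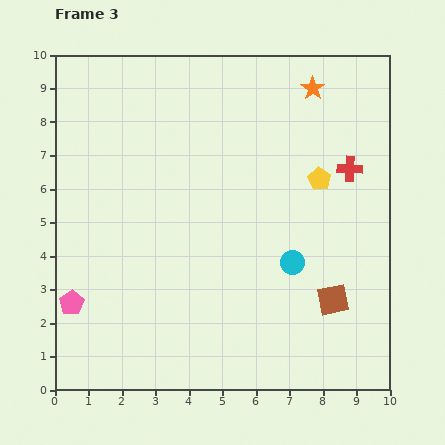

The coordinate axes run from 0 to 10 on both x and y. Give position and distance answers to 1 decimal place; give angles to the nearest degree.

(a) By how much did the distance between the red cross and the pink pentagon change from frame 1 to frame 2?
+0.6

Distance in frame 1: 7.9. Distance in frame 2: 8.5.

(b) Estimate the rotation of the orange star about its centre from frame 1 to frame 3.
30° clockwise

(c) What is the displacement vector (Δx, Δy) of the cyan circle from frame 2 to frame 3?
(1.0, 0.0)

The cyan circle was at (6.1, 3.8) in frame 2 and (7.1, 3.8) in frame 3.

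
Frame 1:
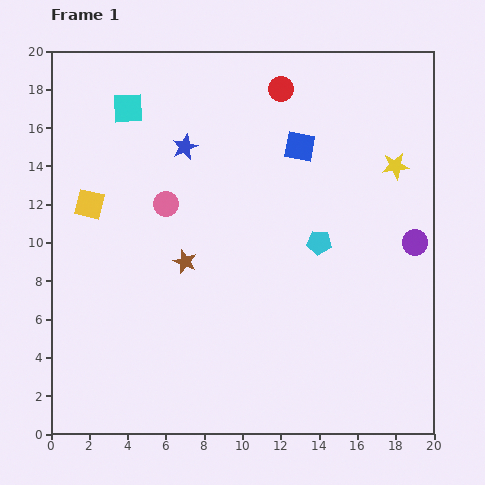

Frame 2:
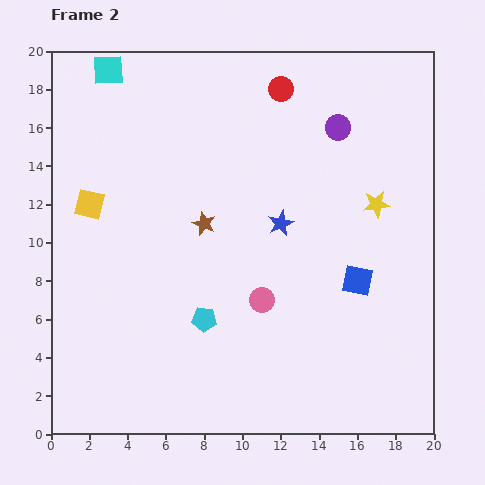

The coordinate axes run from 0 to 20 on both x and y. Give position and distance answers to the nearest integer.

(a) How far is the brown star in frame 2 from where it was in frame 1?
2

The brown star moved from (7, 9) to (8, 11), a distance of √(1² + 2²) ≈ 2.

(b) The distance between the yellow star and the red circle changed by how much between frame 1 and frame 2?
+1

Distance in frame 1: 7. Distance in frame 2: 8.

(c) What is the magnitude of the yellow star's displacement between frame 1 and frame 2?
2

The yellow star moved from (18, 14) to (17, 12), a distance of √(1² + 2²) ≈ 2.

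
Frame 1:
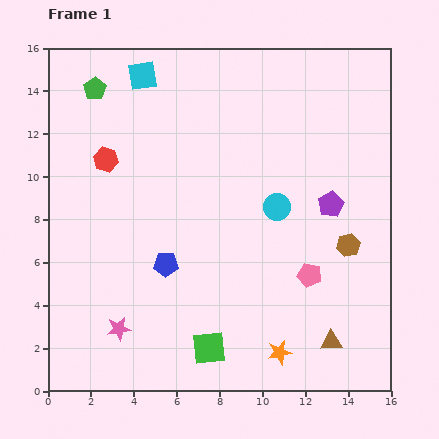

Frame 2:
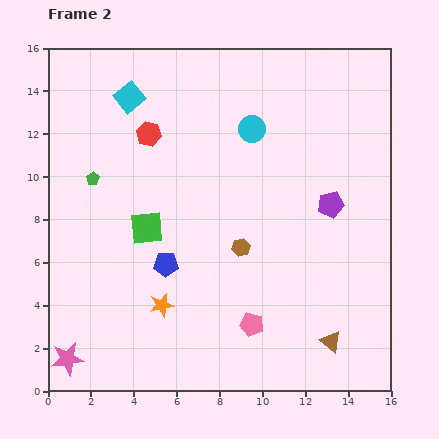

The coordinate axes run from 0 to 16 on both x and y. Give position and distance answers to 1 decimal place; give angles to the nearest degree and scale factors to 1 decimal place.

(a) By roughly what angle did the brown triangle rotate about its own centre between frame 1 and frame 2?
40° clockwise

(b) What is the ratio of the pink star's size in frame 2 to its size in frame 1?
1.4×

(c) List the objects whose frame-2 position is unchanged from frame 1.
the purple pentagon, the blue pentagon, the brown triangle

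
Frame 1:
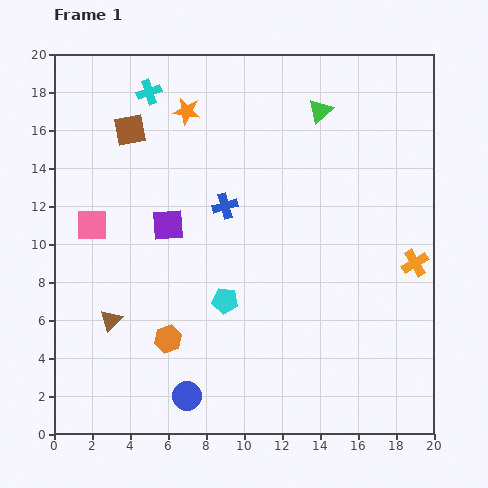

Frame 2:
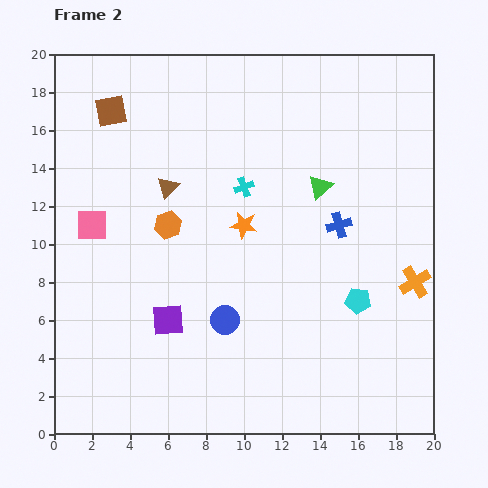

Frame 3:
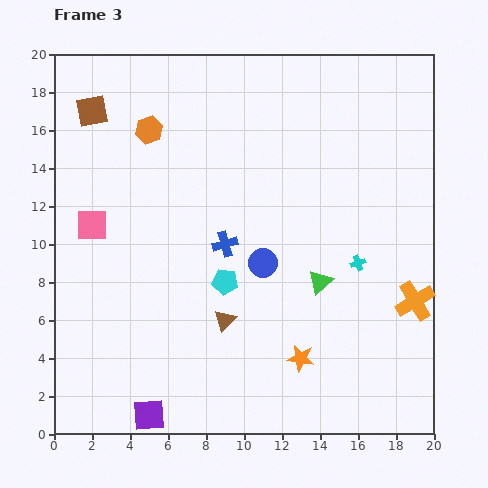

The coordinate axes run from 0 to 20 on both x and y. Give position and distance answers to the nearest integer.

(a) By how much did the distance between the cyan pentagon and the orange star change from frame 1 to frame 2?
-3

Distance in frame 1: 10. Distance in frame 2: 7.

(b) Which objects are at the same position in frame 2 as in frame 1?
the pink square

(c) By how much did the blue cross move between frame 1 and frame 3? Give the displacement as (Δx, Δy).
(0, -2)

The blue cross was at (9, 12) in frame 1 and (9, 10) in frame 3.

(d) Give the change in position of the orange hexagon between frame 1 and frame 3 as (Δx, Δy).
(-1, 11)

The orange hexagon was at (6, 5) in frame 1 and (5, 16) in frame 3.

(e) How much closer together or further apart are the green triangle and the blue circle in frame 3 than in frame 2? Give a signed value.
-6

Distance in frame 2: 9. Distance in frame 3: 3.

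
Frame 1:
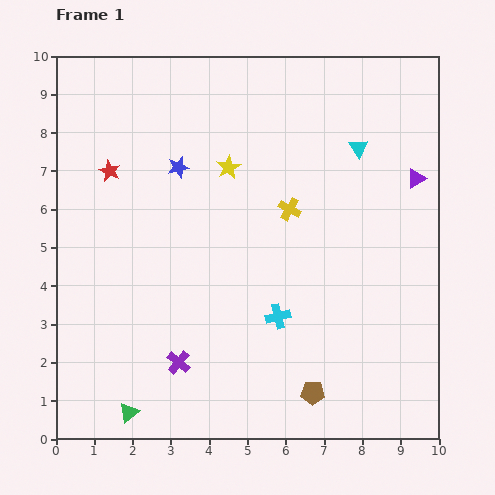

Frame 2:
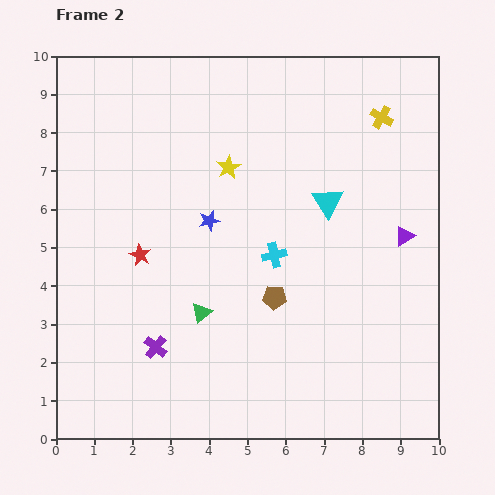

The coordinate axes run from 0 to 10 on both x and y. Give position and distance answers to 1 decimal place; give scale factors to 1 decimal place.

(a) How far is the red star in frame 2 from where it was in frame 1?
2.3

The red star moved from (1.4, 7.0) to (2.2, 4.8), a distance of √(0.8² + 2.2²) ≈ 2.3.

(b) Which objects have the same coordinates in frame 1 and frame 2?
the yellow star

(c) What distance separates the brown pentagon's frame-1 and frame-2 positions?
2.7

The brown pentagon moved from (6.7, 1.2) to (5.7, 3.7), a distance of √(1.0² + 2.5²) ≈ 2.7.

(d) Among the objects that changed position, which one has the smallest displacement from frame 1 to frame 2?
the purple cross

(moved 0.7)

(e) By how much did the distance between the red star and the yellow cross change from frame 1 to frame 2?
+2.5

Distance in frame 1: 4.8. Distance in frame 2: 7.3.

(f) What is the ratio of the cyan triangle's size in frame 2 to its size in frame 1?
1.7×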